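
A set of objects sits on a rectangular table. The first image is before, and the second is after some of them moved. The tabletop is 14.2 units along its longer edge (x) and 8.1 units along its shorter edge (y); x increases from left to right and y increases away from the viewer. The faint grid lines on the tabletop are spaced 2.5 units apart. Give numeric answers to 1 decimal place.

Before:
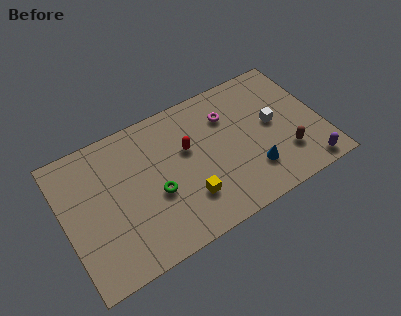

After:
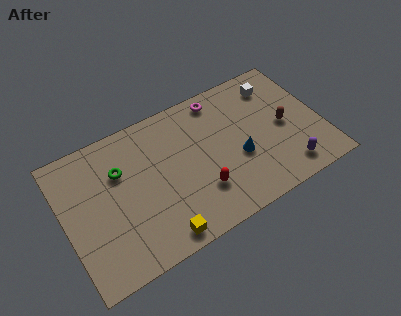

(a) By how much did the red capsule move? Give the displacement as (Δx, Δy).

(0.3, -2.7)

The red capsule started near (6.9, 5.0) and ended near (7.2, 2.3).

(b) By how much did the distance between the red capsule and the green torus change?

+2.5

They were about 2.6 units apart before and 5.1 after — 2.5 units further apart.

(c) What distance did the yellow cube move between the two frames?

2.2

The yellow cube moved from about (6.5, 2.2) to (4.7, 0.9), a distance of √(1.8² + 1.3²) ≈ 2.2.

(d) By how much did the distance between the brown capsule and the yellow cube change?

+2.6

They were about 5.5 units apart before and 8.1 after — 2.6 units further apart.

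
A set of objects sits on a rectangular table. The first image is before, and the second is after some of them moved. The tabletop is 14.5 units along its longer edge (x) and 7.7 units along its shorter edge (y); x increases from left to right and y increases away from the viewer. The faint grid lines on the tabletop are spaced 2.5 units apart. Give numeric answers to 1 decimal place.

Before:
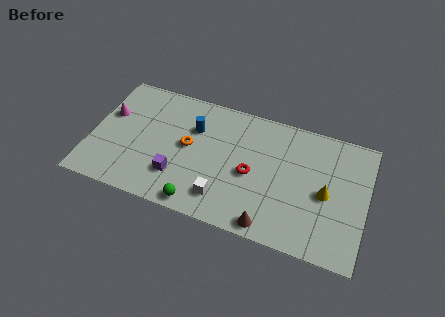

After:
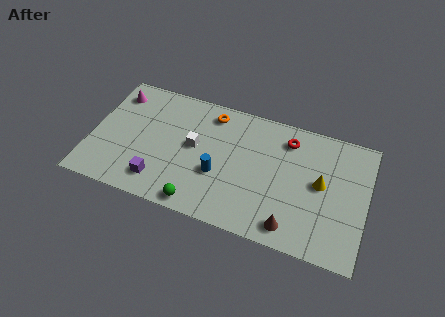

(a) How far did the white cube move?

3.2

The white cube moved from about (7.2, 1.6) to (5.4, 4.2), a distance of √(1.8² + 2.6²) ≈ 3.2.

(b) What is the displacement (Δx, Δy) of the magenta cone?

(0.2, 1.4)

The magenta cone started near (0.8, 4.8) and ended near (1.0, 6.2).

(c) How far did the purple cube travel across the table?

1.1

The purple cube moved from about (4.7, 2.1) to (3.8, 1.5), a distance of √(0.9² + 0.6²) ≈ 1.1.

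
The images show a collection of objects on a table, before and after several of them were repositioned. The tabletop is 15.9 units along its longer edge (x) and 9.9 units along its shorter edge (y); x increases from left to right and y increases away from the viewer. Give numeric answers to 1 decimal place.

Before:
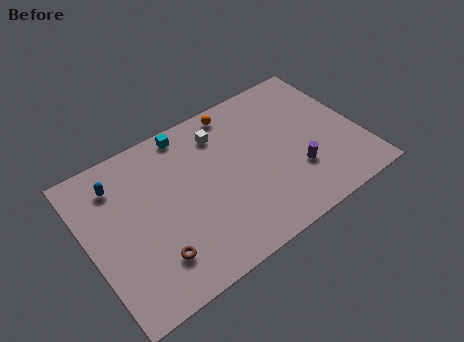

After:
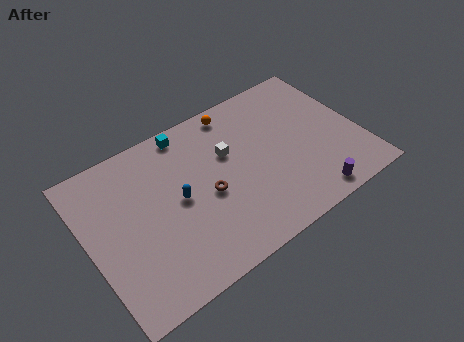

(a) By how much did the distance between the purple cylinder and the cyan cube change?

+1.8

The distance was about 8.0 in the first image and 9.8 in the second, so they moved 1.8 units further apart.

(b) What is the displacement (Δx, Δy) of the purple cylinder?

(0.4, -2.0)

The purple cylinder was at about (11.9, 3.1) and moved to about (12.3, 1.1).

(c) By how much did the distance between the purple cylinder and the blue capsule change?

-2.8

The distance was about 10.9 in the first image and 8.1 in the second, so they moved 2.8 units closer together.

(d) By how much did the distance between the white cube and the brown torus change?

-4.9

They were about 7.4 units apart before and 2.5 after — 4.9 units closer together.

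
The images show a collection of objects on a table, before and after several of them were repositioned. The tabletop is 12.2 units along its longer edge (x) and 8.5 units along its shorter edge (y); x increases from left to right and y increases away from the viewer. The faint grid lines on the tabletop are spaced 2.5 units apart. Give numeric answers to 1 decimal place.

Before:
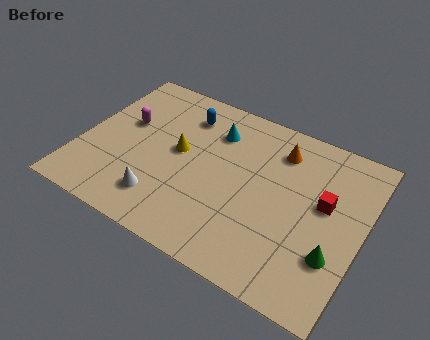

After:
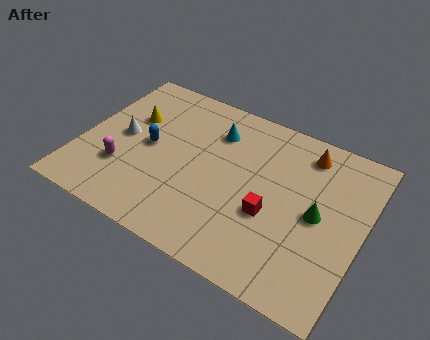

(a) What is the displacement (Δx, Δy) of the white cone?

(-2.2, 2.5)

From the two frames, the white cone sits at roughly (3.9, 1.8) before and (1.7, 4.3) after.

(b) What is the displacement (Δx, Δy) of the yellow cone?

(-2.3, 0.9)

The yellow cone was at about (4.2, 4.6) and moved to about (1.9, 5.5).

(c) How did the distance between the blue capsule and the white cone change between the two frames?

-3.7

Before: roughly 4.9 units apart; after: 1.2. That's 3.7 units closer together.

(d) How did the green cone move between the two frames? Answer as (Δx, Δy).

(-0.9, 1.6)

The green cone was at about (11.2, 2.6) and moved to about (10.3, 4.2).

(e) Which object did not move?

the cyan cone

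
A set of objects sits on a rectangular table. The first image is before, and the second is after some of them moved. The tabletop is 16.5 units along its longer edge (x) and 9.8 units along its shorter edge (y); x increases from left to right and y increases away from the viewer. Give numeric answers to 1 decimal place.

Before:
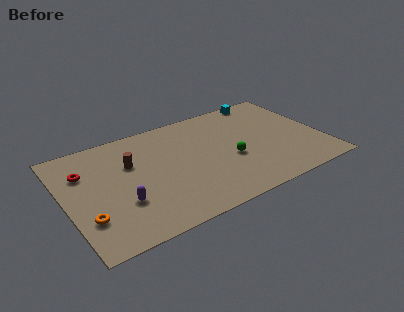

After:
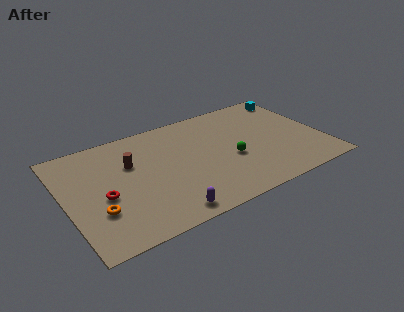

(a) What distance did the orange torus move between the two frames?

0.8

The orange torus was near (1.1, 2.8) before and (1.8, 3.1) after, so it travelled √(0.7² + 0.3²) ≈ 0.8 units.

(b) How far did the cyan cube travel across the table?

2.0

From (13.6, 9.0) to (15.5, 8.4), the cyan cube covered √(1.9² + 0.6²) ≈ 2.0 units.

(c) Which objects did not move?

the green sphere and the brown cylinder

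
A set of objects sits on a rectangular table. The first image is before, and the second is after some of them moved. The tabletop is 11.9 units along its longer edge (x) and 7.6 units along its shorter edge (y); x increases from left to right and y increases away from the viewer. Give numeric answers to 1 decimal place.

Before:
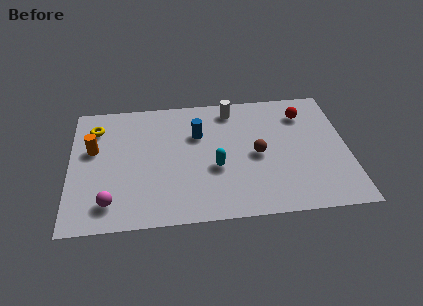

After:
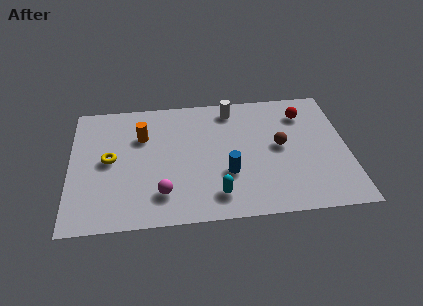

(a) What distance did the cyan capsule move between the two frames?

1.6

The cyan capsule was near (6.2, 3.0) before and (6.2, 1.4) after, so it travelled √(0.0² + 1.6²) ≈ 1.6 units.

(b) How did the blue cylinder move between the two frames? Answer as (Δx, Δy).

(1.2, -2.5)

The blue cylinder was at about (5.5, 5.1) and moved to about (6.7, 2.6).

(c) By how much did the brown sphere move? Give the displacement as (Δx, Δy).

(1.0, 0.4)

The brown sphere started near (8.0, 3.6) and ended near (9.0, 4.0).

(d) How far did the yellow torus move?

2.1

The yellow torus moved from about (1.1, 5.9) to (1.7, 3.9), a distance of √(0.6² + 2.0²) ≈ 2.1.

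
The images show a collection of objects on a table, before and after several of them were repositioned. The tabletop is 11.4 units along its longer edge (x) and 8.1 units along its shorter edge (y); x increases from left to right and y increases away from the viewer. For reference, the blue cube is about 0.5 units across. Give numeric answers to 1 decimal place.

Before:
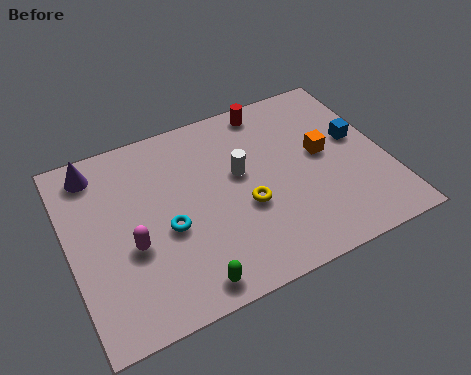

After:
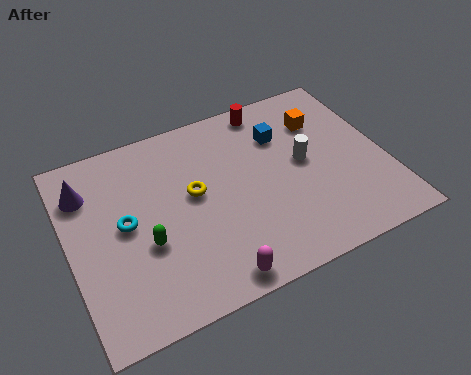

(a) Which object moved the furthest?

the magenta capsule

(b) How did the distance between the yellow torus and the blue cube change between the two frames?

-0.9

Before: roughly 4.5 units apart; after: 3.6. That's 0.9 units closer together.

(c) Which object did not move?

the red cylinder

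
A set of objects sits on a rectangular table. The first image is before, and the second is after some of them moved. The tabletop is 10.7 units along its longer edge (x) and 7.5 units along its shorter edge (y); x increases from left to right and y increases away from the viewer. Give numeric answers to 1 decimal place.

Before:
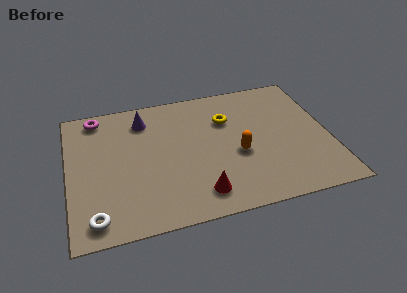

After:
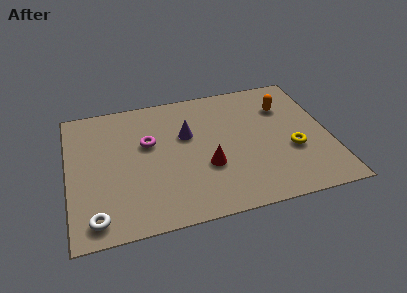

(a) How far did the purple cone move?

2.1

The purple cone was near (3.2, 6.0) before and (4.9, 4.7) after, so it travelled √(1.7² + 1.3²) ≈ 2.1 units.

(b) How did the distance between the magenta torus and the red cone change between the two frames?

-3.6

The distance was about 6.6 in the first image and 3.0 in the second, so they moved 3.6 units closer together.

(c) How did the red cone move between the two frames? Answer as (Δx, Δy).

(0.4, 1.4)

The red cone started near (5.2, 1.3) and ended near (5.6, 2.7).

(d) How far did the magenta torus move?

2.8

From (1.3, 6.6) to (3.3, 4.6), the magenta torus covered √(2.0² + 2.0²) ≈ 2.8 units.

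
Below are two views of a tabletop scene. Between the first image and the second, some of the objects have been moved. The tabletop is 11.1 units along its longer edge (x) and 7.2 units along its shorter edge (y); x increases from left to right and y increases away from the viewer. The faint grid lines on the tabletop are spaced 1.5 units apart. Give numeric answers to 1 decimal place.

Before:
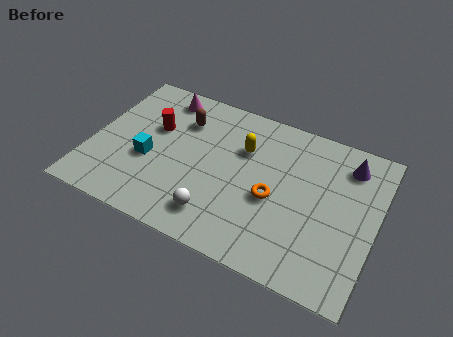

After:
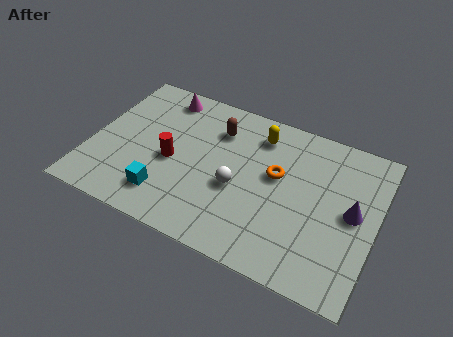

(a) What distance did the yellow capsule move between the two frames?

1.0

The yellow capsule was near (5.8, 4.9) before and (6.3, 5.8) after, so it travelled √(0.5² + 0.9²) ≈ 1.0 units.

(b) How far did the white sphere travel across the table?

1.7

From (5.2, 1.4) to (5.8, 3.0), the white sphere covered √(0.6² + 1.6²) ≈ 1.7 units.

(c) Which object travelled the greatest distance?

the purple cone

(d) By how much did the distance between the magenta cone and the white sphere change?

-0.9

Before: roughly 5.6 units apart; after: 4.7. That's 0.9 units closer together.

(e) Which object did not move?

the magenta cone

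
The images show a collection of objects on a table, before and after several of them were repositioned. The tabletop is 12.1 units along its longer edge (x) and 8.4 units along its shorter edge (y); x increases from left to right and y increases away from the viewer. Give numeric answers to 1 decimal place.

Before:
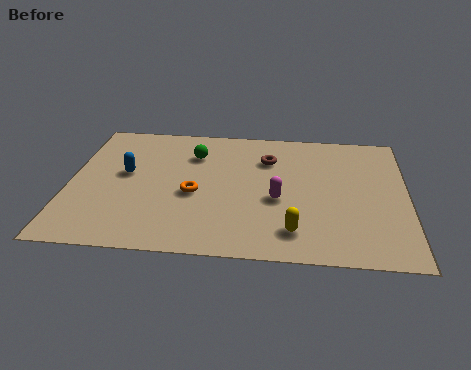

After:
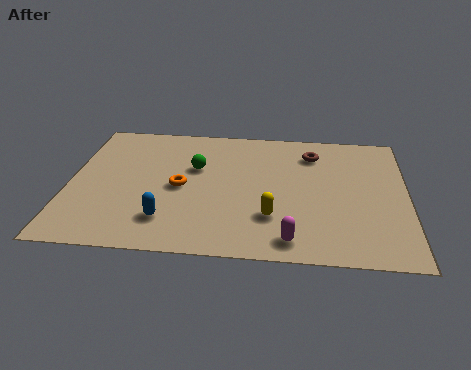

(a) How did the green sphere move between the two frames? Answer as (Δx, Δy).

(0.1, -0.9)

From the two frames, the green sphere sits at roughly (4.4, 6.2) before and (4.5, 5.3) after.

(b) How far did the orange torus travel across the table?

0.6

From (4.5, 3.6) to (4.0, 4.0), the orange torus covered √(0.5² + 0.4²) ≈ 0.6 units.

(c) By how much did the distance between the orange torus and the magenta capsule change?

+1.9

The distance was about 3.0 in the first image and 4.9 in the second, so they moved 1.9 units further apart.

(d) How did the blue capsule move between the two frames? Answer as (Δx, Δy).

(1.6, -2.8)

The blue capsule started near (2.0, 4.7) and ended near (3.6, 1.9).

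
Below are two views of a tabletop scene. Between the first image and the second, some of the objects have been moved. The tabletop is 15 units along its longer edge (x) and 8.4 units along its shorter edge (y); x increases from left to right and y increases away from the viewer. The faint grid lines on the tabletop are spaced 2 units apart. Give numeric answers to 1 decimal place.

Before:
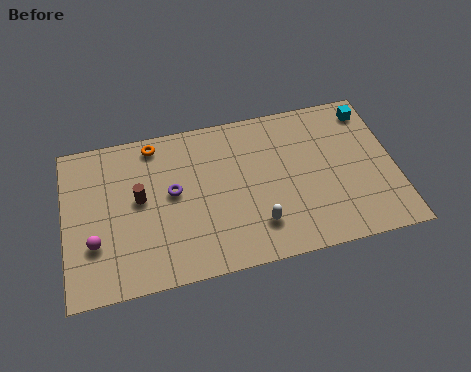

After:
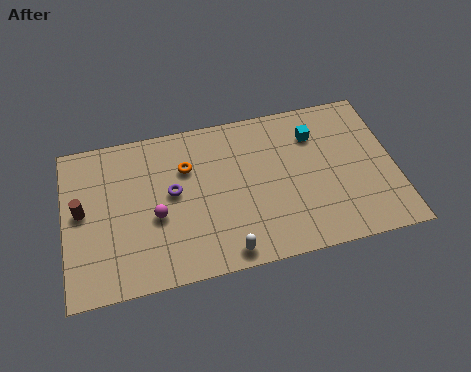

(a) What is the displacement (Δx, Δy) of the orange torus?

(1.4, -1.6)

From the two frames, the orange torus sits at roughly (4.2, 7.4) before and (5.6, 5.8) after.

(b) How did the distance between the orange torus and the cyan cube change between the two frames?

-4.0

They were about 9.9 units apart before and 5.9 after — 4.0 units closer together.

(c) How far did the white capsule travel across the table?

1.9

The white capsule moved from about (8.6, 2.0) to (7.1, 0.9), a distance of √(1.5² + 1.1²) ≈ 1.9.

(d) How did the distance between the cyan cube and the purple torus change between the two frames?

-2.7

They were about 9.5 units apart before and 6.8 after — 2.7 units closer together.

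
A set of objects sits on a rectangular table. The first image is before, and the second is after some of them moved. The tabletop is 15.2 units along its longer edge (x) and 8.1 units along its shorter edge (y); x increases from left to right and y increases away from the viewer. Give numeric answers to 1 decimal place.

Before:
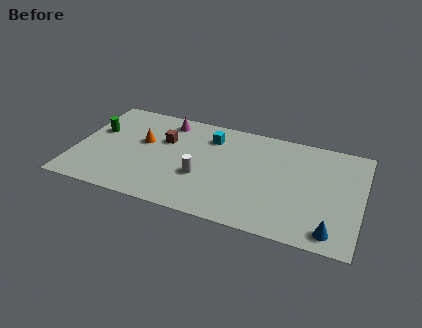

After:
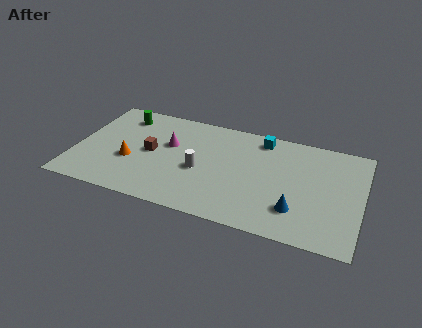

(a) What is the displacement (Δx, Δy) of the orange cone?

(-0.5, -1.7)

From the two frames, the orange cone sits at roughly (3.5, 4.8) before and (3.0, 3.1) after.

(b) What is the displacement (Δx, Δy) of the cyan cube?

(2.7, 0.7)

The cyan cube started near (7.0, 6.3) and ended near (9.7, 7.0).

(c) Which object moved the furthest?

the cyan cube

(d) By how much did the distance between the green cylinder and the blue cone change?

-2.7

Before: roughly 13.4 units apart; after: 10.7. That's 2.7 units closer together.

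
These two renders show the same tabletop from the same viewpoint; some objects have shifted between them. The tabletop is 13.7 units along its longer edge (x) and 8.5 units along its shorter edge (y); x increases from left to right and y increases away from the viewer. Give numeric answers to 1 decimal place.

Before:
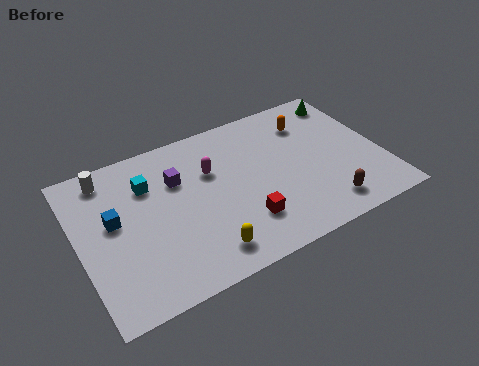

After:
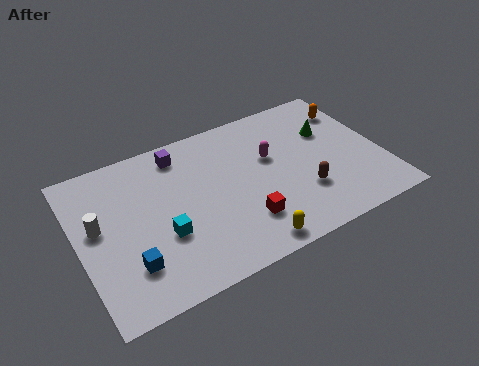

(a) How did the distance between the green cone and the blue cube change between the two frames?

-1.2

The distance was about 11.4 in the first image and 10.2 in the second, so they moved 1.2 units closer together.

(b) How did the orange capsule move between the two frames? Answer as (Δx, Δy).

(2.0, 0.0)

From the two frames, the orange capsule sits at roughly (10.8, 6.5) before and (12.8, 6.5) after.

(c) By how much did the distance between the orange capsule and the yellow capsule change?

+0.4

They were about 7.6 units apart before and 8.0 after — 0.4 units further apart.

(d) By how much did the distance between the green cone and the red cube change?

-1.9

The distance was about 7.5 in the first image and 5.6 in the second, so they moved 1.9 units closer together.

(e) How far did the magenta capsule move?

2.7

The magenta capsule was near (6.1, 5.6) before and (8.8, 5.2) after, so it travelled √(2.7² + 0.4²) ≈ 2.7 units.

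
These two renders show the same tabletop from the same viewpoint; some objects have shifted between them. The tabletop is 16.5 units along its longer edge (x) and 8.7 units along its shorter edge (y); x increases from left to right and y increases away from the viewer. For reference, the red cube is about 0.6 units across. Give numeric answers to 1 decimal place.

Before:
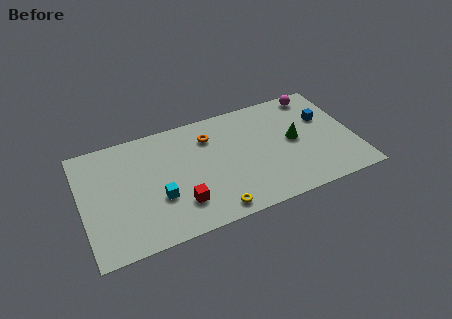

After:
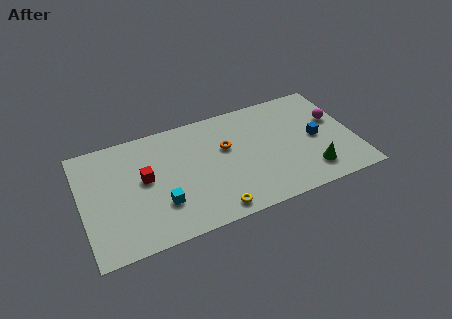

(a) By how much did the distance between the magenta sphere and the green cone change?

+0.4

The distance was about 3.6 in the first image and 4.0 in the second, so they moved 0.4 units further apart.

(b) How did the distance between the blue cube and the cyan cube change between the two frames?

-1.0

They were about 10.7 units apart before and 9.7 after — 1.0 units closer together.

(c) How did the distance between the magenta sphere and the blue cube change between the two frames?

-0.4

Before: roughly 2.1 units apart; after: 1.7. That's 0.4 units closer together.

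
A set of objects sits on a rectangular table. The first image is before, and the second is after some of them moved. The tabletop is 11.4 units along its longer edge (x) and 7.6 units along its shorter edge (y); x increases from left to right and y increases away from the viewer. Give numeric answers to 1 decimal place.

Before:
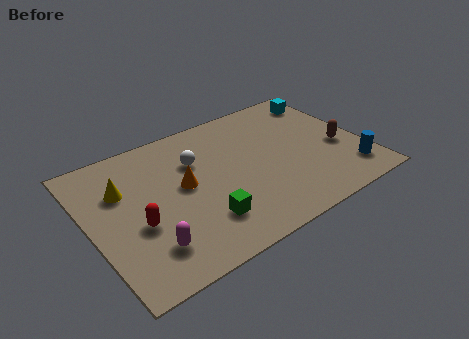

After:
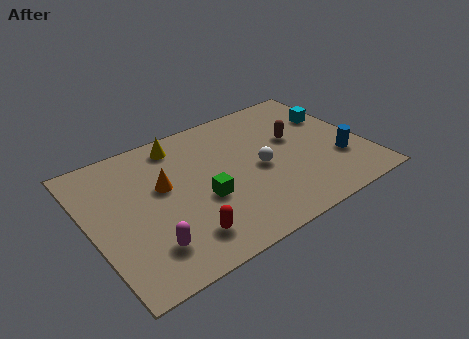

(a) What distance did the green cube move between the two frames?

1.1

The green cube moved from about (4.3, 1.9) to (4.5, 3.0), a distance of √(0.2² + 1.1²) ≈ 1.1.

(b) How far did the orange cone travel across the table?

0.9

The orange cone moved from about (3.9, 4.1) to (3.1, 4.5), a distance of √(0.8² + 0.4²) ≈ 0.9.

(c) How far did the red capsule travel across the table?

2.2

The red capsule moved from about (1.8, 3.0) to (3.4, 1.5), a distance of √(1.6² + 1.5²) ≈ 2.2.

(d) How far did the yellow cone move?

3.0

The yellow cone was near (1.5, 5.1) before and (4.1, 6.5) after, so it travelled √(2.6² + 1.4²) ≈ 3.0 units.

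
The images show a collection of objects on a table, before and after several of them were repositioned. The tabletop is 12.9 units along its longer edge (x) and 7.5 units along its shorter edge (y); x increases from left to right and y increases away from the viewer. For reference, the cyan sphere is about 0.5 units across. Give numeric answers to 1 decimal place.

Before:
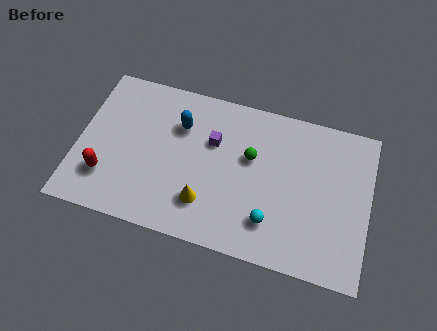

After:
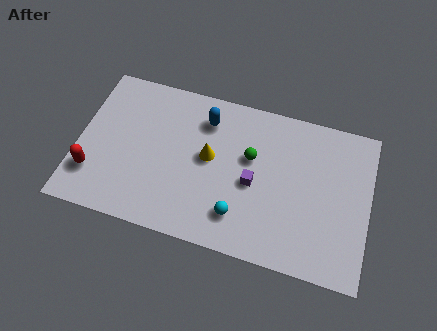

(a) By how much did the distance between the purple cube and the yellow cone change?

-0.9

The distance was about 3.0 in the first image and 2.1 in the second, so they moved 0.9 units closer together.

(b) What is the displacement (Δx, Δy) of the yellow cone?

(0.0, 2.2)

The yellow cone started near (5.8, 1.9) and ended near (5.8, 4.1).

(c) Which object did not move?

the green sphere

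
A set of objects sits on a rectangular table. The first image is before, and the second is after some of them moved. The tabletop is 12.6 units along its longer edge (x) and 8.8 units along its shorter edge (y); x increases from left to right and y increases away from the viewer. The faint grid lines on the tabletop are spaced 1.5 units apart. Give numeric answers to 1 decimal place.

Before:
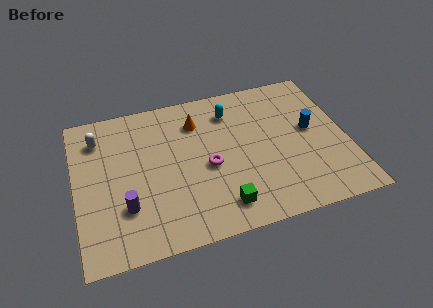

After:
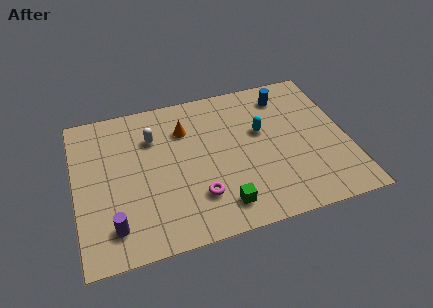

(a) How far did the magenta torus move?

1.7

The magenta torus moved from about (6.1, 3.9) to (5.5, 2.3), a distance of √(0.6² + 1.6²) ≈ 1.7.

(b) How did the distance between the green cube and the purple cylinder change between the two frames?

+0.5

Before: roughly 4.4 units apart; after: 4.9. That's 0.5 units further apart.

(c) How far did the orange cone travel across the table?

0.7

The orange cone was near (5.8, 6.7) before and (5.2, 6.4) after, so it travelled √(0.6² + 0.3²) ≈ 0.7 units.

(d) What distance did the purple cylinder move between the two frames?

1.1

From (2.2, 2.6) to (1.6, 1.7), the purple cylinder covered √(0.6² + 0.9²) ≈ 1.1 units.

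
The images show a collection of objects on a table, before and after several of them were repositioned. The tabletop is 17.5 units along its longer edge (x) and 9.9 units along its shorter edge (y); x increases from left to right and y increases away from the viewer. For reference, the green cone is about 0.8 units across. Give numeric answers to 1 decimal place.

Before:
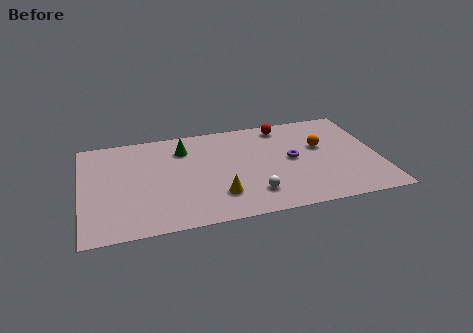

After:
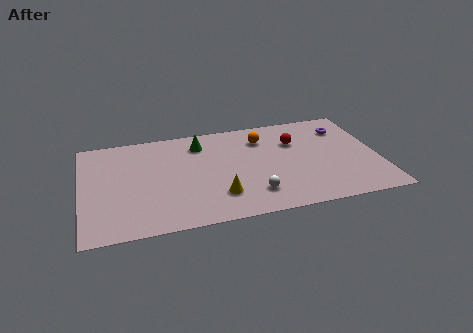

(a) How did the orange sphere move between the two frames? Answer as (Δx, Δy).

(-3.4, 1.6)

The orange sphere started near (14.2, 6.0) and ended near (10.8, 7.6).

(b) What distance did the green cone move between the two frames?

1.0

The green cone was near (6.1, 7.6) before and (7.1, 7.9) after, so it travelled √(1.0² + 0.3²) ≈ 1.0 units.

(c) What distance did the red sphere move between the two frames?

1.9

The red sphere moved from about (12.1, 8.6) to (12.7, 6.8), a distance of √(0.6² + 1.8²) ≈ 1.9.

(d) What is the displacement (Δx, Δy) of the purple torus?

(3.3, 2.5)

From the two frames, the purple torus sits at roughly (12.4, 5.1) before and (15.7, 7.6) after.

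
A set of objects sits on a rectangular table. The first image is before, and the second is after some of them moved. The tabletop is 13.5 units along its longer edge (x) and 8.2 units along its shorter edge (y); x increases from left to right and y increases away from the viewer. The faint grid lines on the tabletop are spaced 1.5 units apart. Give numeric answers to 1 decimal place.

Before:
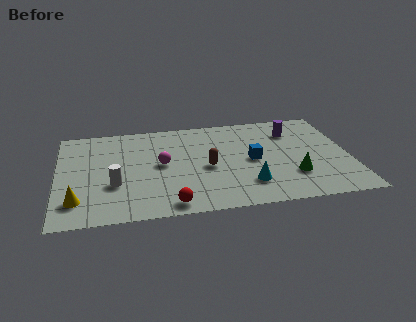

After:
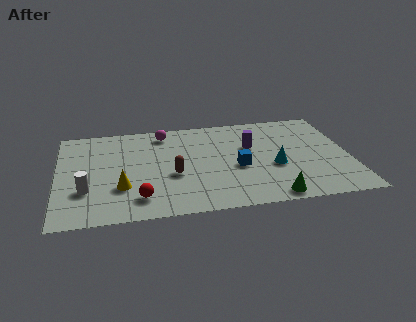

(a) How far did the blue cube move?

0.9

The blue cube moved from about (9.0, 4.0) to (8.3, 3.5), a distance of √(0.7² + 0.5²) ≈ 0.9.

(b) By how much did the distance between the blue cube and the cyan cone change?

-0.3

The distance was about 2.0 in the first image and 1.7 in the second, so they moved 0.3 units closer together.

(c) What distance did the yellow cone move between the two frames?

2.2

The yellow cone moved from about (0.9, 1.8) to (2.9, 2.6), a distance of √(2.0² + 0.8²) ≈ 2.2.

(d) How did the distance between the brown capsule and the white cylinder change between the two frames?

-0.3

They were about 4.4 units apart before and 4.1 after — 0.3 units closer together.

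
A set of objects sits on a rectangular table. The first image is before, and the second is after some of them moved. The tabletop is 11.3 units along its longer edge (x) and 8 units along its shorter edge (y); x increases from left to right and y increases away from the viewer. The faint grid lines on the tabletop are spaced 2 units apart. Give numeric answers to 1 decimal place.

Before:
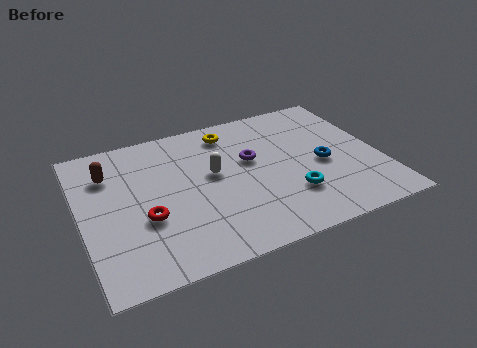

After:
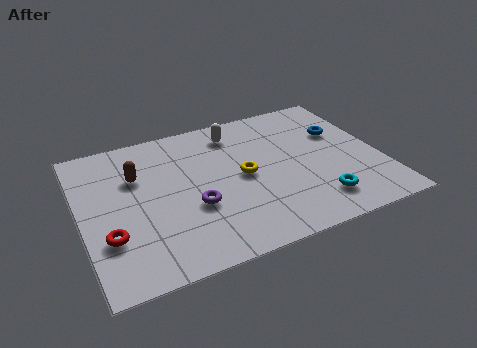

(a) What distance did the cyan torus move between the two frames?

1.1

The cyan torus was near (7.7, 2.3) before and (8.6, 1.6) after, so it travelled √(0.9² + 0.7²) ≈ 1.1 units.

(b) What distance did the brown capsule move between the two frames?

1.1

The brown capsule moved from about (1.2, 5.9) to (2.2, 5.4), a distance of √(1.0² + 0.5²) ≈ 1.1.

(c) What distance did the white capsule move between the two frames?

2.4

From (5.0, 4.5) to (6.1, 6.6), the white capsule covered √(1.1² + 2.1²) ≈ 2.4 units.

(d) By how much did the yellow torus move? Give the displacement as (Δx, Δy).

(0.2, -2.7)

The yellow torus started near (5.9, 6.7) and ended near (6.1, 4.0).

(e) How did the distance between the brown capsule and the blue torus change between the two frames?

-0.4

The distance was about 8.2 in the first image and 7.8 in the second, so they moved 0.4 units closer together.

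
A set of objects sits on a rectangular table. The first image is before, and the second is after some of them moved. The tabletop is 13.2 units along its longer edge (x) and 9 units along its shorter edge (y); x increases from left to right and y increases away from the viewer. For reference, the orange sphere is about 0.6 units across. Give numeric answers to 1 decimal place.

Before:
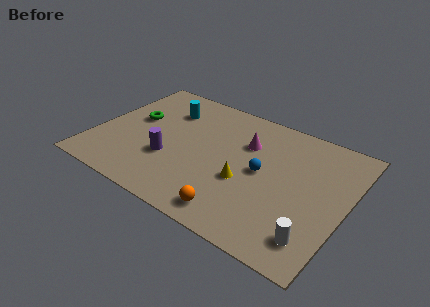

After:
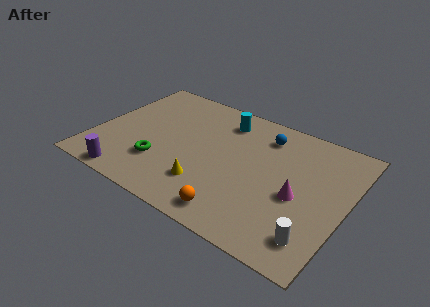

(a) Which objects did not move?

the orange sphere and the white cylinder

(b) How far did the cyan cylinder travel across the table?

3.1

The cyan cylinder moved from about (3.3, 6.7) to (6.3, 7.3), a distance of √(3.0² + 0.6²) ≈ 3.1.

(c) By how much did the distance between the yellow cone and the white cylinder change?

+1.4

They were about 4.3 units apart before and 5.7 after — 1.4 units further apart.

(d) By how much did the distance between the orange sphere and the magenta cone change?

-1.1

The distance was about 5.0 in the first image and 3.9 in the second, so they moved 1.1 units closer together.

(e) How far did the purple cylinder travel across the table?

2.9

The purple cylinder moved from about (4.1, 3.1) to (2.4, 0.8), a distance of √(1.7² + 2.3²) ≈ 2.9.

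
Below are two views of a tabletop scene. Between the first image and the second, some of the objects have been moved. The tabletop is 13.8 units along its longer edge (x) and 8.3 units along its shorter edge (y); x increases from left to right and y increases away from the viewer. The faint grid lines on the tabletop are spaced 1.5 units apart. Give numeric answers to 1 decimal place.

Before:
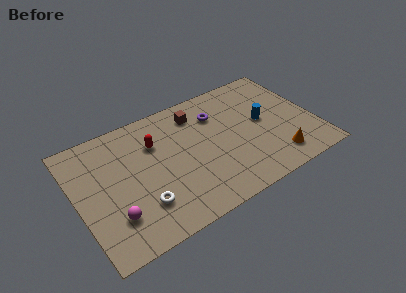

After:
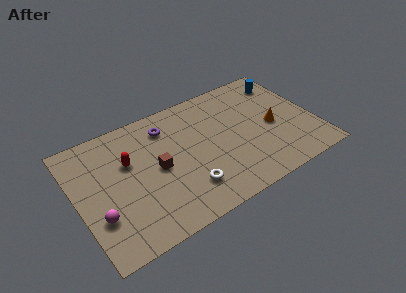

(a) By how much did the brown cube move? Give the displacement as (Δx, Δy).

(-2.7, -2.6)

The brown cube started near (7.3, 6.7) and ended near (4.6, 4.1).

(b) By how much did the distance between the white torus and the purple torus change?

-1.7

They were about 6.3 units apart before and 4.6 after — 1.7 units closer together.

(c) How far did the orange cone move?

2.3

From (11.2, 1.5) to (11.4, 3.8), the orange cone covered √(0.2² + 2.3²) ≈ 2.3 units.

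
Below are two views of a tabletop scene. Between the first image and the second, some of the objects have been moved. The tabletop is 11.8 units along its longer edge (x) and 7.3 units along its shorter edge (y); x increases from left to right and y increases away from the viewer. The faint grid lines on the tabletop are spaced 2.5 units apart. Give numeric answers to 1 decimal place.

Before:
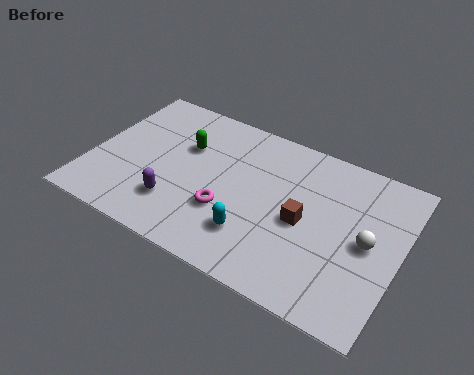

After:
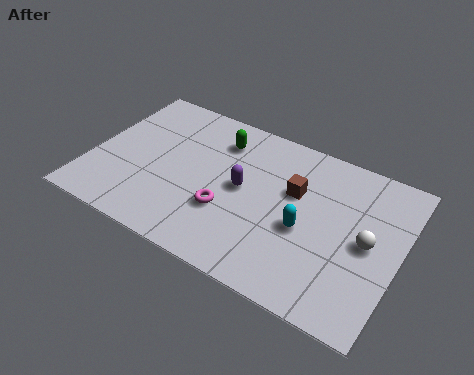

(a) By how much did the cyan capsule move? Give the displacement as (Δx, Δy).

(1.8, 1.2)

The cyan capsule started near (6.5, 1.9) and ended near (8.3, 3.1).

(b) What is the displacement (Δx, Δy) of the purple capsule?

(2.3, 1.9)

From the two frames, the purple capsule sits at roughly (3.5, 1.9) before and (5.8, 3.8) after.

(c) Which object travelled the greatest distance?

the purple capsule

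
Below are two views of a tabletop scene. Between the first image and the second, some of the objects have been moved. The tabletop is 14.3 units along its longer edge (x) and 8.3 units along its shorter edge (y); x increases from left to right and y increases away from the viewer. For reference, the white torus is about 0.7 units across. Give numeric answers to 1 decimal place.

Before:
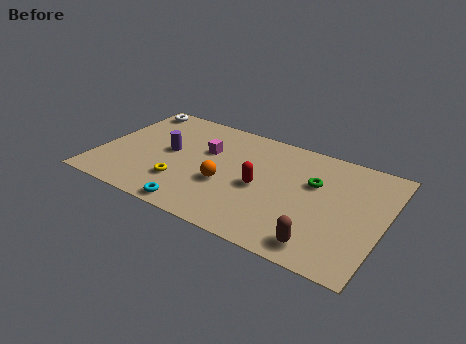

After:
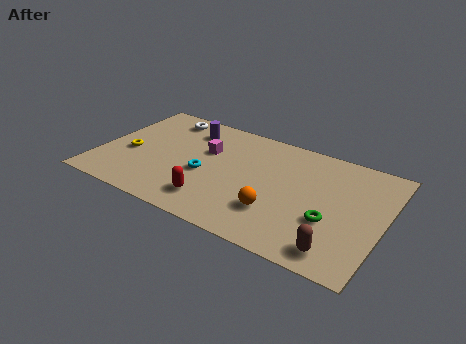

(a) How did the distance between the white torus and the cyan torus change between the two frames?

-3.3

The distance was about 7.8 in the first image and 4.5 in the second, so they moved 3.3 units closer together.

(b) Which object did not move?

the magenta cube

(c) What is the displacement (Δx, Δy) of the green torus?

(1.1, -2.3)

The green torus was at about (10.7, 5.3) and moved to about (11.8, 3.0).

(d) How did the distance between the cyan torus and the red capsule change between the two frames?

-2.2

They were about 4.1 units apart before and 1.9 after — 2.2 units closer together.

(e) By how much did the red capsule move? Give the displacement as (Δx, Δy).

(-2.1, -2.1)

The red capsule started near (8.2, 3.8) and ended near (6.1, 1.7).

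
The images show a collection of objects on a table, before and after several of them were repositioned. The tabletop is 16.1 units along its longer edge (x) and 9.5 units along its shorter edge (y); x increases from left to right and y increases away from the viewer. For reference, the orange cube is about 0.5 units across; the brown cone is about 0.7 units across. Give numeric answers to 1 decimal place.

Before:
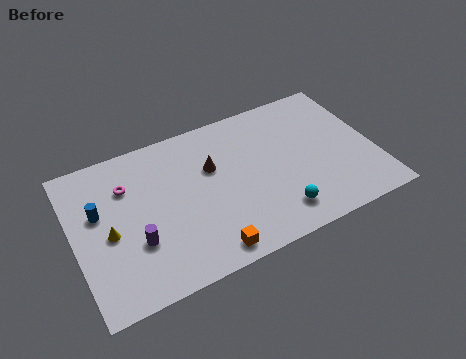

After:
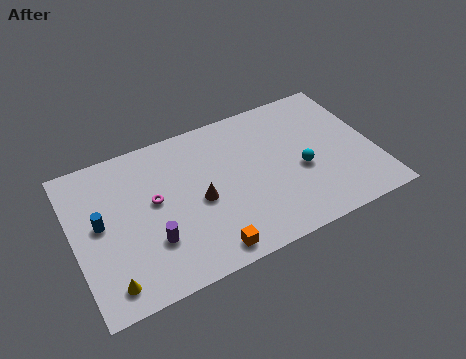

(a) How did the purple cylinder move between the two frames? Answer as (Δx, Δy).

(0.8, -0.3)

The purple cylinder started near (3.1, 3.2) and ended near (3.9, 2.9).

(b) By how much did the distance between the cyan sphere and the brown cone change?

+0.3

Before: roughly 5.2 units apart; after: 5.5. That's 0.3 units further apart.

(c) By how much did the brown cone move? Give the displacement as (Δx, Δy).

(-0.9, -1.8)

From the two frames, the brown cone sits at roughly (7.5, 6.1) before and (6.6, 4.3) after.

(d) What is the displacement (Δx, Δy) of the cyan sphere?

(1.6, 2.2)

From the two frames, the cyan sphere sits at roughly (10.5, 1.8) before and (12.1, 4.0) after.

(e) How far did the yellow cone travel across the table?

2.9

From (1.8, 4.3) to (1.5, 1.4), the yellow cone covered √(0.3² + 2.9²) ≈ 2.9 units.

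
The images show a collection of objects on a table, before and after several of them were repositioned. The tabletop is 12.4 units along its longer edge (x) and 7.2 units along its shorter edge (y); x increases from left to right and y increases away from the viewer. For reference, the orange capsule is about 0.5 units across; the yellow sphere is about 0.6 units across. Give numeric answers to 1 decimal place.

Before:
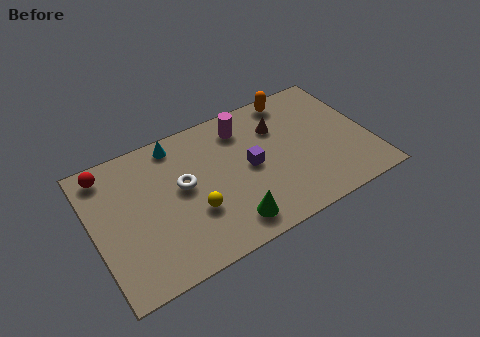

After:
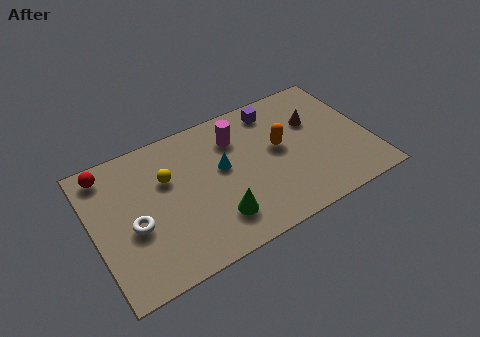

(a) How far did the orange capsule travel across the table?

2.6

The orange capsule was near (9.4, 6.4) before and (8.4, 4.0) after, so it travelled √(1.0² + 2.4²) ≈ 2.6 units.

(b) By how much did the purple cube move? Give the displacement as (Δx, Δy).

(1.5, 2.5)

The purple cube was at about (7.0, 3.6) and moved to about (8.5, 6.1).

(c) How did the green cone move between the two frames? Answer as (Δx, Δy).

(-0.5, 0.5)

From the two frames, the green cone sits at roughly (5.7, 1.2) before and (5.2, 1.7) after.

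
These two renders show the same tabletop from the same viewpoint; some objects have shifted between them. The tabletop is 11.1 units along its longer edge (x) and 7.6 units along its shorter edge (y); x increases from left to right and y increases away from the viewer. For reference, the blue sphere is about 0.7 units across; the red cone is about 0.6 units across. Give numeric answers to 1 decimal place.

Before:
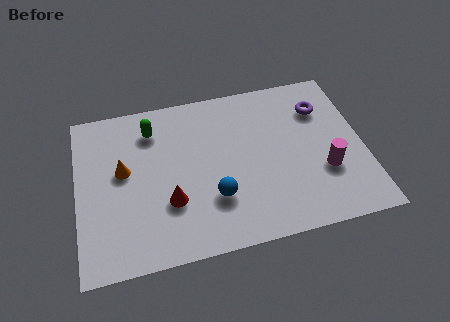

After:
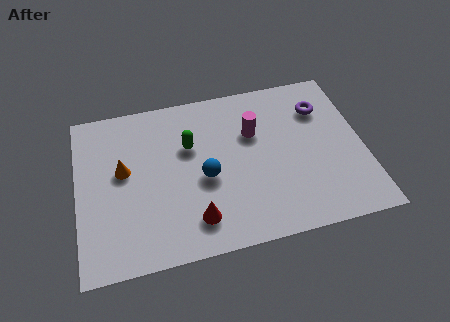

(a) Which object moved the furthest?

the magenta cylinder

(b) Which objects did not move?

the orange cone and the purple torus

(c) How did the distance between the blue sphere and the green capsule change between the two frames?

-2.6

Before: roughly 4.3 units apart; after: 1.7. That's 2.6 units closer together.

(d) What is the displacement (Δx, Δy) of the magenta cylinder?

(-2.6, 2.4)

From the two frames, the magenta cylinder sits at roughly (9.5, 2.6) before and (6.9, 5.0) after.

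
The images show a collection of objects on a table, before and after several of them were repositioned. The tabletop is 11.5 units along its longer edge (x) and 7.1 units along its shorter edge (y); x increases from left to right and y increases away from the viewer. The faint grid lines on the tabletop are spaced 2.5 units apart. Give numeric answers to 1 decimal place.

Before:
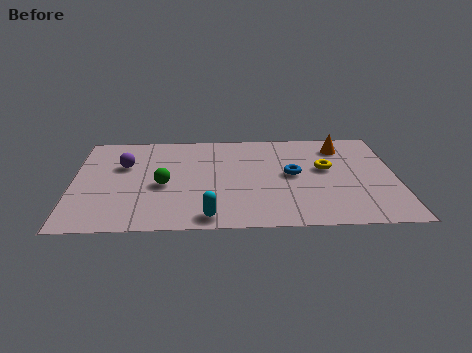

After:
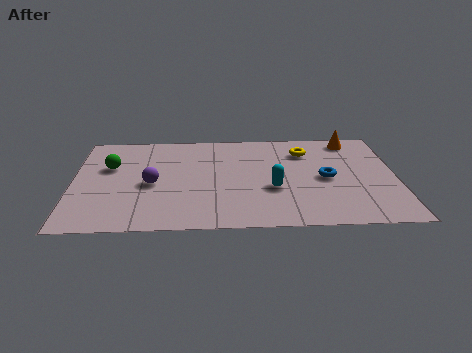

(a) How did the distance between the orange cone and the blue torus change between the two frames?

+0.3

They were about 2.7 units apart before and 3.0 after — 0.3 units further apart.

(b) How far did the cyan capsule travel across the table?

3.0

From (4.8, 0.8) to (7.1, 2.7), the cyan capsule covered √(2.3² + 1.9²) ≈ 3.0 units.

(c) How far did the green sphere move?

2.4

The green sphere was near (3.2, 3.1) before and (1.3, 4.5) after, so it travelled √(1.9² + 1.4²) ≈ 2.4 units.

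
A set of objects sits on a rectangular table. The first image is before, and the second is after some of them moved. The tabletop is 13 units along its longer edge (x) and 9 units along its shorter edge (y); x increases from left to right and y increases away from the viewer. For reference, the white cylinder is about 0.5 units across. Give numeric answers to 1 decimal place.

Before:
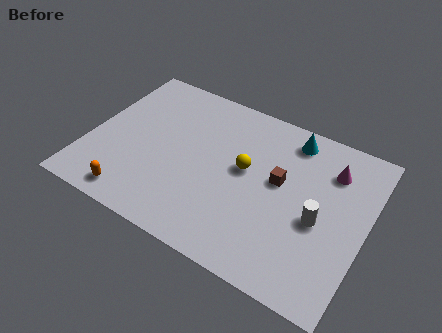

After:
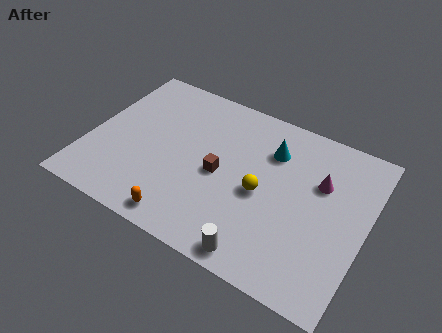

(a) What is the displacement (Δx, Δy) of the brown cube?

(-2.7, -0.9)

The brown cube started near (8.9, 5.1) and ended near (6.2, 4.2).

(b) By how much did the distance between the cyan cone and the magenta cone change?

+0.3

They were about 2.2 units apart before and 2.5 after — 0.3 units further apart.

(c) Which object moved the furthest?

the white cylinder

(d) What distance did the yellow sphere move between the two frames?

1.3

The yellow sphere was near (7.3, 5.0) before and (8.2, 4.1) after, so it travelled √(0.9² + 0.9²) ≈ 1.3 units.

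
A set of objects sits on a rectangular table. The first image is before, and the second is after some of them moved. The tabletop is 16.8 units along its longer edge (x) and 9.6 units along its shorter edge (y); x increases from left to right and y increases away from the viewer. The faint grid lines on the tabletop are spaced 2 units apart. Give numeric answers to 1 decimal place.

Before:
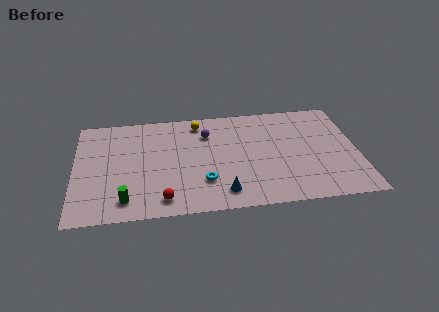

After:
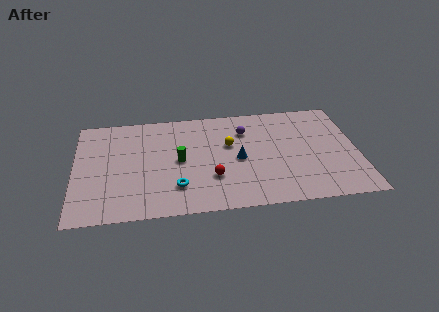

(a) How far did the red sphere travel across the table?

3.3

The red sphere moved from about (5.2, 1.4) to (8.1, 3.0), a distance of √(2.9² + 1.6²) ≈ 3.3.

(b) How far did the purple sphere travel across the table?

2.3

The purple sphere was near (7.9, 7.1) before and (10.2, 7.1) after, so it travelled √(2.3² + 0.0²) ≈ 2.3 units.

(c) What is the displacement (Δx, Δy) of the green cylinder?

(3.2, 3.2)

From the two frames, the green cylinder sits at roughly (3.0, 1.6) before and (6.2, 4.8) after.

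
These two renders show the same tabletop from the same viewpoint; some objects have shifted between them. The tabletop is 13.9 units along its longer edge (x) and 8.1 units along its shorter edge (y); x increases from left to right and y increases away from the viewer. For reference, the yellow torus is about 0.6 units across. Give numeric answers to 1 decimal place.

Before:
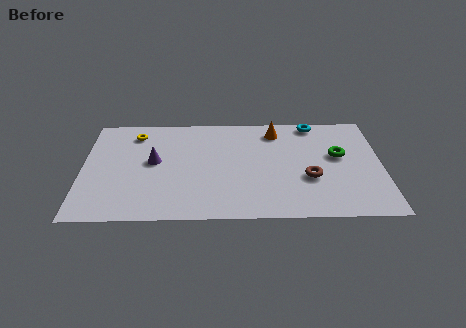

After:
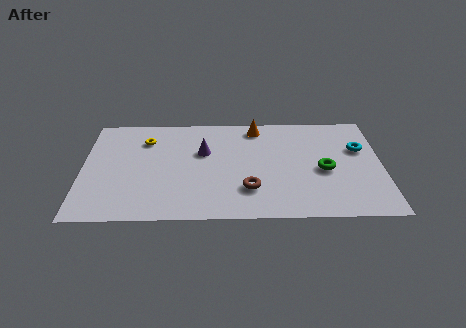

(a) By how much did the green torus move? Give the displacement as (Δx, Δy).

(-0.7, -1.1)

From the two frames, the green torus sits at roughly (11.9, 4.7) before and (11.2, 3.6) after.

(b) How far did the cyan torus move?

3.0

From (10.8, 7.3) to (12.9, 5.2), the cyan torus covered √(2.1² + 2.1²) ≈ 3.0 units.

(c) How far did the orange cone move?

0.9

From (9.0, 6.7) to (8.1, 7.0), the orange cone covered √(0.9² + 0.3²) ≈ 0.9 units.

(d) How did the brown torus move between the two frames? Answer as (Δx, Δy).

(-2.8, -0.8)

From the two frames, the brown torus sits at roughly (10.5, 3.0) before and (7.7, 2.2) after.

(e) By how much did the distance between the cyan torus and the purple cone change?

-0.7

Before: roughly 8.0 units apart; after: 7.3. That's 0.7 units closer together.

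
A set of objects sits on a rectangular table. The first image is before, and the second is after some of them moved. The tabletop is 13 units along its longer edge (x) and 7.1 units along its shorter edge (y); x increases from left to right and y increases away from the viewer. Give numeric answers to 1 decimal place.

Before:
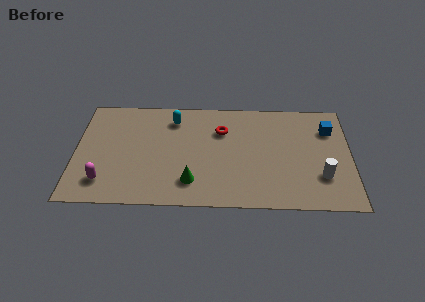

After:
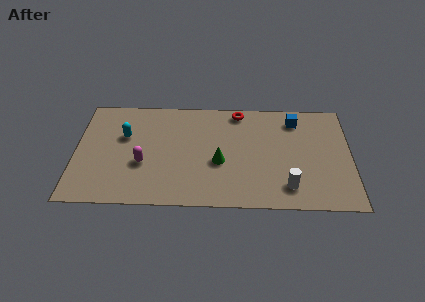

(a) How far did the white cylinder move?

1.7

From (11.6, 2.1) to (10.0, 1.4), the white cylinder covered √(1.6² + 0.7²) ≈ 1.7 units.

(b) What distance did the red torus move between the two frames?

1.5

The red torus moved from about (6.9, 5.0) to (7.7, 6.3), a distance of √(0.8² + 1.3²) ≈ 1.5.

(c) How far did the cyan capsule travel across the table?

2.6

From (4.6, 5.7) to (2.3, 4.5), the cyan capsule covered √(2.3² + 1.2²) ≈ 2.6 units.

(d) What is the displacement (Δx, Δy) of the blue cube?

(-1.6, 0.6)

From the two frames, the blue cube sits at roughly (12.0, 5.2) before and (10.4, 5.8) after.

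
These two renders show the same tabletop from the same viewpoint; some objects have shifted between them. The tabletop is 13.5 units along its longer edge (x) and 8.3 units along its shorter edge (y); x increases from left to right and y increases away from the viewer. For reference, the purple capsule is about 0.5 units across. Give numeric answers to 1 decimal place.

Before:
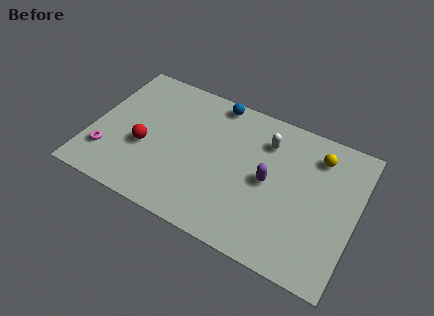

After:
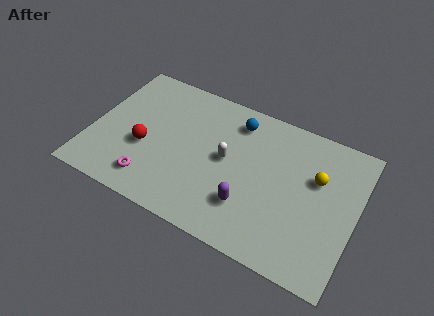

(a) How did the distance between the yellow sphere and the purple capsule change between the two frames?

+1.0

The distance was about 3.3 in the first image and 4.3 in the second, so they moved 1.0 units further apart.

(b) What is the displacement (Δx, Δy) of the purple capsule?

(-0.8, -1.8)

The purple capsule started near (9.1, 4.1) and ended near (8.3, 2.3).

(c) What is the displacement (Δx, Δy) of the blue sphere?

(1.2, -0.7)

The blue sphere started near (5.9, 7.5) and ended near (7.1, 6.8).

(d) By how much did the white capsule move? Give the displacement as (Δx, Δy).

(-1.8, -1.9)

From the two frames, the white capsule sits at roughly (8.7, 6.3) before and (6.9, 4.4) after.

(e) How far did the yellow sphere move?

1.3

The yellow sphere moved from about (11.3, 6.6) to (11.4, 5.3), a distance of √(0.1² + 1.3²) ≈ 1.3.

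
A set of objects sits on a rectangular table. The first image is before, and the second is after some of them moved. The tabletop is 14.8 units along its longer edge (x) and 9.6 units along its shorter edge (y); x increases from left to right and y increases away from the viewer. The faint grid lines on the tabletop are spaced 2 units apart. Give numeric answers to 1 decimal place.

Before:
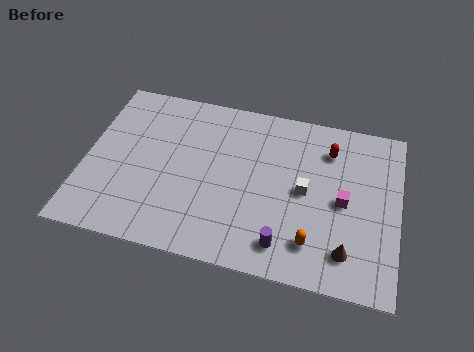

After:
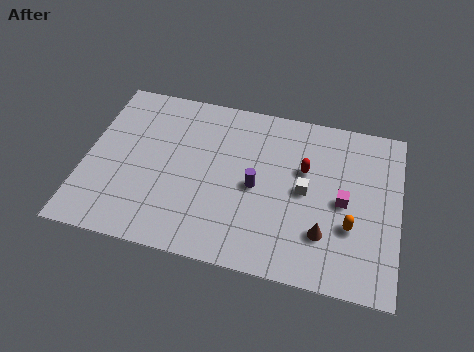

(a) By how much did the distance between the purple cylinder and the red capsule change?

-3.4

The distance was about 6.1 in the first image and 2.7 in the second, so they moved 3.4 units closer together.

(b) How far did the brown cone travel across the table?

1.3

The brown cone was near (12.5, 1.9) before and (11.4, 2.6) after, so it travelled √(1.1² + 0.7²) ≈ 1.3 units.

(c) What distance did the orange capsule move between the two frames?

2.1

The orange capsule moved from about (10.9, 2.0) to (12.6, 3.3), a distance of √(1.7² + 1.3²) ≈ 2.1.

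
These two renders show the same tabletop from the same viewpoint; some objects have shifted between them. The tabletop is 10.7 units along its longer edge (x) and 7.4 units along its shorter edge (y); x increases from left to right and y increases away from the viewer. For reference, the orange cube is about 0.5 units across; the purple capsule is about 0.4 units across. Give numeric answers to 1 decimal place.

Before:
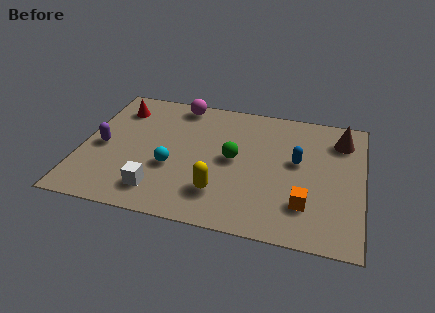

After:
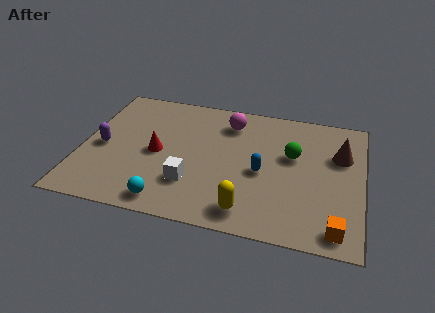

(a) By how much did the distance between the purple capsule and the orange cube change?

+1.4

Before: roughly 7.9 units apart; after: 9.3. That's 1.4 units further apart.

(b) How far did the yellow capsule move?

1.3

The yellow capsule moved from about (5.4, 1.8) to (6.5, 1.1), a distance of √(1.1² + 0.7²) ≈ 1.3.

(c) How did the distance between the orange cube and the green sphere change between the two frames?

+0.6

Before: roughly 3.4 units apart; after: 4.0. That's 0.6 units further apart.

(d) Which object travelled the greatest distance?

the red cone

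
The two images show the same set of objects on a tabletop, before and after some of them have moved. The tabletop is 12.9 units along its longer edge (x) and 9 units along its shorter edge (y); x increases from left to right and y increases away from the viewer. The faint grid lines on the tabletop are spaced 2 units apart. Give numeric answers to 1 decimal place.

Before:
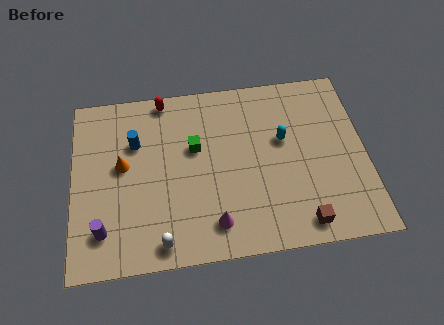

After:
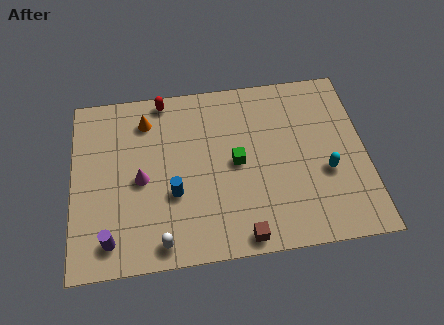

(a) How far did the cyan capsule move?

2.6

The cyan capsule moved from about (9.3, 5.4) to (11.1, 3.5), a distance of √(1.8² + 1.9²) ≈ 2.6.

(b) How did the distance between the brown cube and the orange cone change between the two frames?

-1.1

They were about 8.6 units apart before and 7.5 after — 1.1 units closer together.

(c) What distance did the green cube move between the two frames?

2.1

The green cube was near (5.4, 5.5) before and (7.2, 4.5) after, so it travelled √(1.8² + 1.0²) ≈ 2.1 units.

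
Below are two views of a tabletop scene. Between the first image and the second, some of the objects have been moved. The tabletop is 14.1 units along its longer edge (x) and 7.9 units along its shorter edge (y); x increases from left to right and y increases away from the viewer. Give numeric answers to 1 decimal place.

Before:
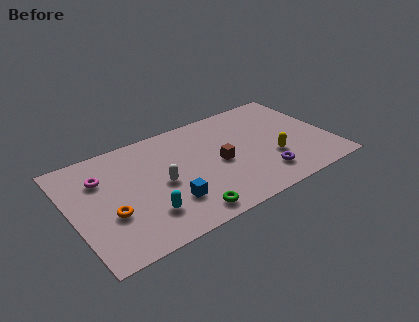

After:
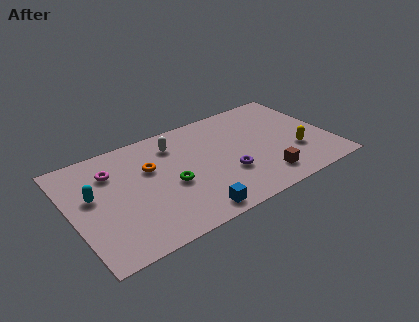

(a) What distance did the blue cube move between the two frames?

1.6

The blue cube moved from about (5.0, 2.2) to (6.0, 0.9), a distance of √(1.0² + 1.3²) ≈ 1.6.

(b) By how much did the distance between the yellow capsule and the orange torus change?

-0.8

Before: roughly 8.9 units apart; after: 8.1. That's 0.8 units closer together.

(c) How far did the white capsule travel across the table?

2.7

The white capsule moved from about (4.8, 3.7) to (5.9, 6.2), a distance of √(1.1² + 2.5²) ≈ 2.7.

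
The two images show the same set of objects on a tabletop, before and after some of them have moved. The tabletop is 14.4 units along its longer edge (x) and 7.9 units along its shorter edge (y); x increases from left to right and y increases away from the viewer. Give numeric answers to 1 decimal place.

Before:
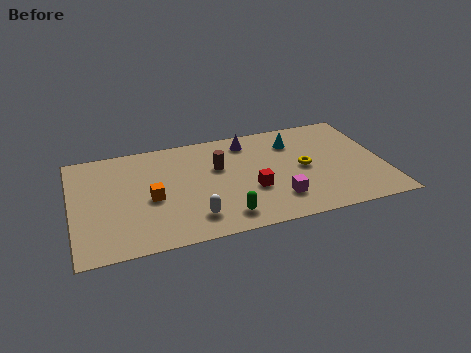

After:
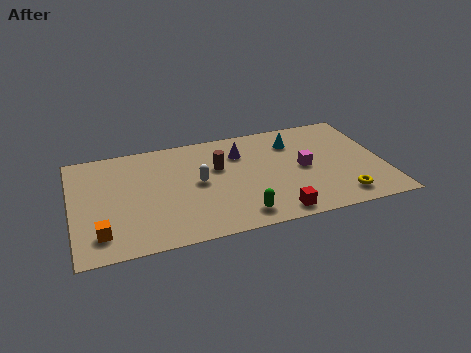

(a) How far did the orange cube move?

3.1

The orange cube was near (3.6, 3.5) before and (1.2, 1.6) after, so it travelled √(2.4² + 1.9²) ≈ 3.1 units.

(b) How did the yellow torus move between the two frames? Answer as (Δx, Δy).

(1.5, -2.6)

The yellow torus started near (10.7, 3.9) and ended near (12.2, 1.3).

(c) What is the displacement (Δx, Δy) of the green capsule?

(0.7, -0.1)

The green capsule started near (6.8, 1.3) and ended near (7.5, 1.2).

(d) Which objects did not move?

the cyan cone and the brown cylinder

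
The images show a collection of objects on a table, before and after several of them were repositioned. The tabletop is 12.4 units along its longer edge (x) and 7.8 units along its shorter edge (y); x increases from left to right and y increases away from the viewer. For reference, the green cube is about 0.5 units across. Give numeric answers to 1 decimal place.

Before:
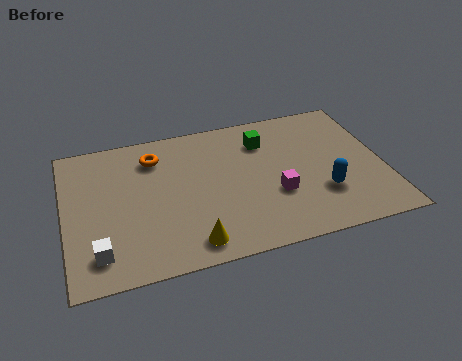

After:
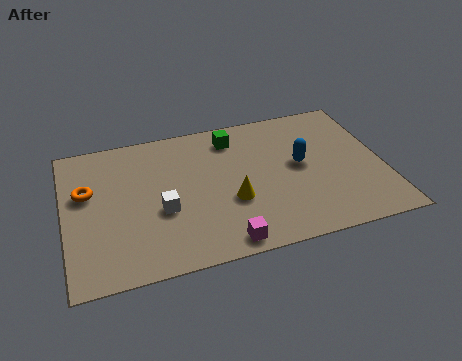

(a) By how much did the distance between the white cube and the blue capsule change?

-3.1

The distance was about 8.7 in the first image and 5.6 in the second, so they moved 3.1 units closer together.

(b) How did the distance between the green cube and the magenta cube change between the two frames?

+2.6

They were about 3.1 units apart before and 5.7 after — 2.6 units further apart.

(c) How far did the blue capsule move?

1.9

From (9.9, 2.4) to (9.2, 4.2), the blue capsule covered √(0.7² + 1.8²) ≈ 1.9 units.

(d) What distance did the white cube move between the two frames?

3.0

The white cube moved from about (1.2, 1.5) to (3.7, 3.1), a distance of √(2.5² + 1.6²) ≈ 3.0.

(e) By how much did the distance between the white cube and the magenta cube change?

-3.8

They were about 7.0 units apart before and 3.2 after — 3.8 units closer together.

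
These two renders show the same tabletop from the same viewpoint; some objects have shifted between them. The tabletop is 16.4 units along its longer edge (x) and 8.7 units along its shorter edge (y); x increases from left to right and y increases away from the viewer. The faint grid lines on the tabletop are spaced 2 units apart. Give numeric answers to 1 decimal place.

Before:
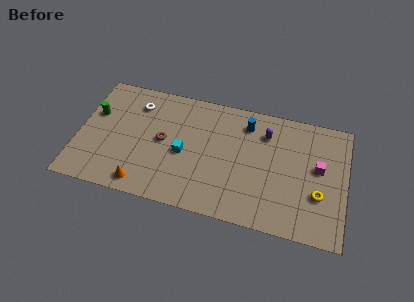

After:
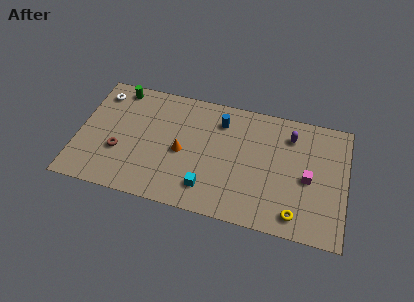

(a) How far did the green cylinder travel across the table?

2.6

From (0.9, 5.5) to (2.2, 7.7), the green cylinder covered √(1.3² + 2.2²) ≈ 2.6 units.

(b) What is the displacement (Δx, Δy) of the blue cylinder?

(-1.6, -0.2)

The blue cylinder was at about (10.2, 7.0) and moved to about (8.6, 6.8).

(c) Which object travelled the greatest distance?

the orange cone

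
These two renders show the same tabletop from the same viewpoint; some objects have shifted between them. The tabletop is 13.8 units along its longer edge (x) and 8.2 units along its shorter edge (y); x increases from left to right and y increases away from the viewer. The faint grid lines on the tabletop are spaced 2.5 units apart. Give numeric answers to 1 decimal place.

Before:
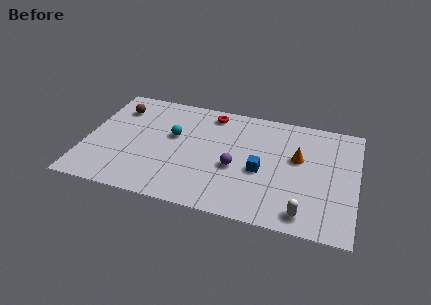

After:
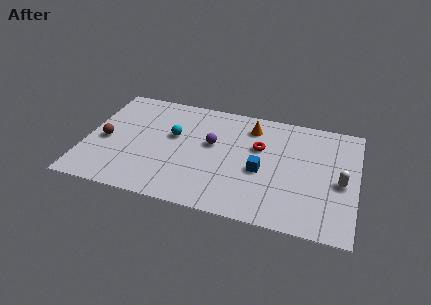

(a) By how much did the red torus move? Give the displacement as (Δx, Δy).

(2.6, -1.9)

The red torus was at about (6.2, 7.1) and moved to about (8.8, 5.2).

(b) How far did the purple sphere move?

1.9

The purple sphere moved from about (7.7, 3.4) to (6.4, 4.8), a distance of √(1.3² + 1.4²) ≈ 1.9.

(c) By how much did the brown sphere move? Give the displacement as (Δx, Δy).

(-0.4, -2.6)

The brown sphere started near (1.4, 6.3) and ended near (1.0, 3.7).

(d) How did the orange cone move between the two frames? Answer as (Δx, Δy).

(-2.5, 1.7)

From the two frames, the orange cone sits at roughly (10.8, 4.9) before and (8.3, 6.6) after.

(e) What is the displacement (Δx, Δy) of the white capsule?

(1.7, 2.6)

The white capsule was at about (11.3, 1.1) and moved to about (13.0, 3.7).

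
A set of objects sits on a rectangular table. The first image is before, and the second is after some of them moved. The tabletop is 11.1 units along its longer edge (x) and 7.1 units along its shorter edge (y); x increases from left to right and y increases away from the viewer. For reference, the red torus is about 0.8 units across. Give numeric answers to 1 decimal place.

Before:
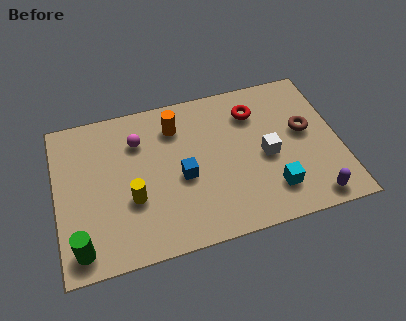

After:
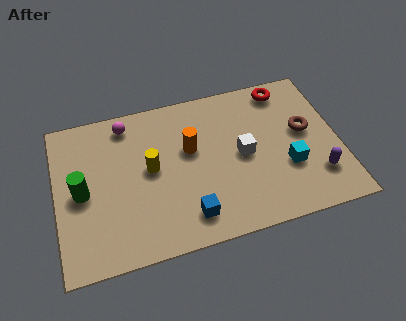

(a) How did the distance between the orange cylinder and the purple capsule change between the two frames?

-1.5

They were about 6.9 units apart before and 5.4 after — 1.5 units closer together.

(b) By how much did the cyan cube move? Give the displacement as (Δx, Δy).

(0.7, 0.9)

The cyan cube started near (8.3, 1.6) and ended near (9.0, 2.5).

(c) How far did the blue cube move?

1.8

From (4.9, 3.1) to (5.0, 1.3), the blue cube covered √(0.1² + 1.8²) ≈ 1.8 units.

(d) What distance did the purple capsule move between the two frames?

1.0

From (9.8, 0.8) to (10.1, 1.8), the purple capsule covered √(0.3² + 1.0²) ≈ 1.0 units.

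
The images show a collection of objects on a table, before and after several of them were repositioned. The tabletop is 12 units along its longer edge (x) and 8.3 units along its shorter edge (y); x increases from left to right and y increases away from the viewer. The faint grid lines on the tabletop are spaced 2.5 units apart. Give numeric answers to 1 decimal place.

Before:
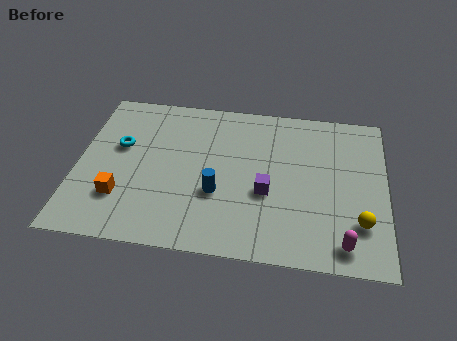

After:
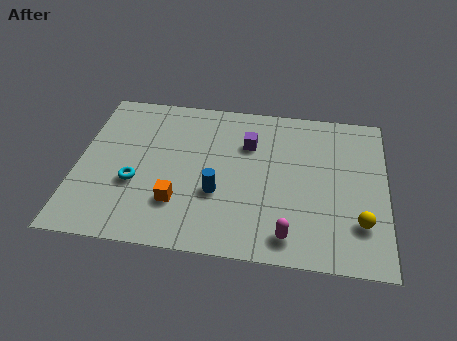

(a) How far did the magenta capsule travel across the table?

2.1

From (10.4, 1.1) to (8.3, 1.2), the magenta capsule covered √(2.1² + 0.1²) ≈ 2.1 units.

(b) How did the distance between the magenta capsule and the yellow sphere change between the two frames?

+1.6

The distance was about 1.3 in the first image and 2.9 in the second, so they moved 1.6 units further apart.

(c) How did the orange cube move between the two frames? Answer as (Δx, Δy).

(2.2, 0.0)

The orange cube was at about (1.8, 2.3) and moved to about (4.0, 2.3).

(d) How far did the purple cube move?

2.6

The purple cube moved from about (7.4, 3.3) to (6.6, 5.8), a distance of √(0.8² + 2.5²) ≈ 2.6.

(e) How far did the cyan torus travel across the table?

2.0

The cyan torus was near (1.6, 5.0) before and (2.3, 3.1) after, so it travelled √(0.7² + 1.9²) ≈ 2.0 units.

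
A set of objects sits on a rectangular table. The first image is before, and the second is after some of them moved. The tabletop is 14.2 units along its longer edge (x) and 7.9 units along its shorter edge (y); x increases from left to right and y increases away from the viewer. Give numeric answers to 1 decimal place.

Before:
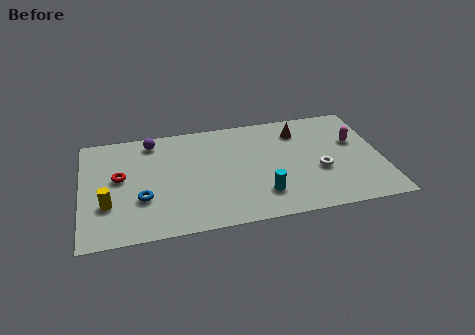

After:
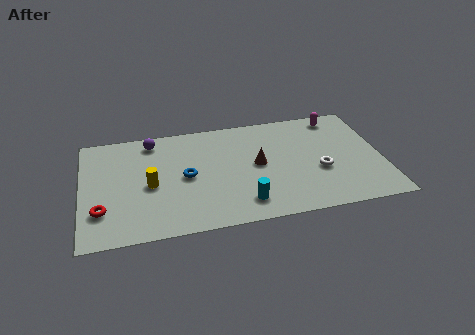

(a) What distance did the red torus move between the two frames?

2.4

The red torus was near (1.8, 4.4) before and (0.9, 2.2) after, so it travelled √(0.9² + 2.2²) ≈ 2.4 units.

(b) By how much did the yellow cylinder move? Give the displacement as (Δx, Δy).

(2.0, 1.0)

From the two frames, the yellow cylinder sits at roughly (1.2, 2.6) before and (3.2, 3.6) after.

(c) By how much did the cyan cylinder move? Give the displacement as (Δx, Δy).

(-0.9, -0.4)

From the two frames, the cyan cylinder sits at roughly (8.4, 1.9) before and (7.5, 1.5) after.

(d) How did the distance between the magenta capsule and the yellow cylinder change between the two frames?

-2.3

They were about 12.0 units apart before and 9.7 after — 2.3 units closer together.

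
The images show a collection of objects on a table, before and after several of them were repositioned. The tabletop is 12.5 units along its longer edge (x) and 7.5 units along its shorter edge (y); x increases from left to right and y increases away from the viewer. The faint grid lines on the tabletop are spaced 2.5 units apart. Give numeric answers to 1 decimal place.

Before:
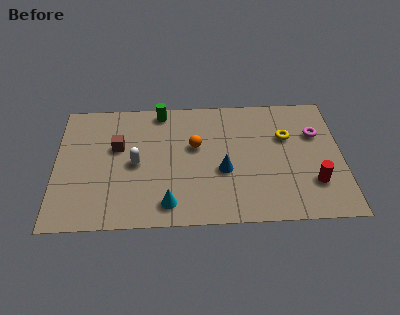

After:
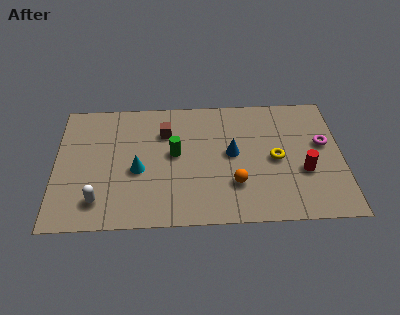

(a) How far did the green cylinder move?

2.7

The green cylinder was near (4.6, 6.7) before and (5.2, 4.1) after, so it travelled √(0.6² + 2.6²) ≈ 2.7 units.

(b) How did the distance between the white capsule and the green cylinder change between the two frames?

+0.9

The distance was about 3.3 in the first image and 4.2 in the second, so they moved 0.9 units further apart.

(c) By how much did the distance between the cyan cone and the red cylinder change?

+0.8

They were about 6.4 units apart before and 7.2 after — 0.8 units further apart.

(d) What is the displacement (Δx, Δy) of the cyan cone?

(-1.3, 2.0)

From the two frames, the cyan cone sits at roughly (4.9, 1.2) before and (3.6, 3.2) after.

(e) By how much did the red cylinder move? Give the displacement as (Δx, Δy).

(-0.4, 0.7)

From the two frames, the red cylinder sits at roughly (11.2, 2.1) before and (10.8, 2.8) after.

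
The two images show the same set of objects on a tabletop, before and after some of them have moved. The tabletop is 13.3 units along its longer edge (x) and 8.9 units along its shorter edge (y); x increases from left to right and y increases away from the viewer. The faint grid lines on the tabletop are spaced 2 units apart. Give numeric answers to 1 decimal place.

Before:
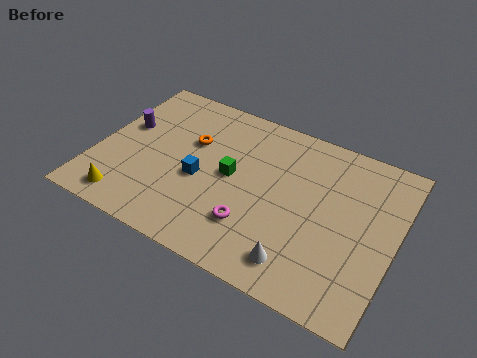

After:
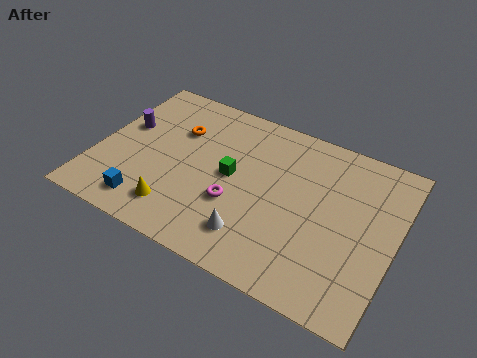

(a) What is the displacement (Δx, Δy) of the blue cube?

(-2.0, -2.4)

The blue cube was at about (4.7, 3.8) and moved to about (2.7, 1.4).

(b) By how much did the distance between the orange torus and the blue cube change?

+2.7

They were about 2.0 units apart before and 4.7 after — 2.7 units further apart.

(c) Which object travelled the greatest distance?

the blue cube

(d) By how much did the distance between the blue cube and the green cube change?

+3.1

Before: roughly 1.5 units apart; after: 4.6. That's 3.1 units further apart.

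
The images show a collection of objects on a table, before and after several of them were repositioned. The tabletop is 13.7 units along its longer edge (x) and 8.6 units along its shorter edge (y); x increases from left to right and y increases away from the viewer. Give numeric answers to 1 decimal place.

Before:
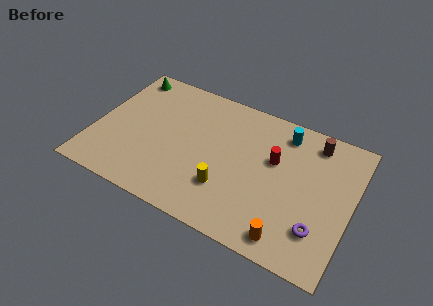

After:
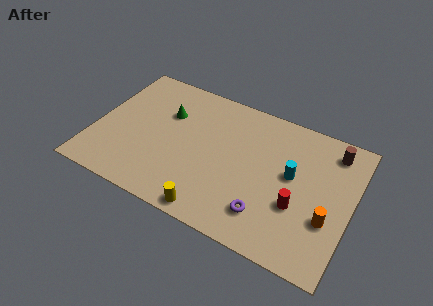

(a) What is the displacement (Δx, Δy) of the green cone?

(2.5, -1.7)

The green cone started near (1.1, 7.5) and ended near (3.6, 5.8).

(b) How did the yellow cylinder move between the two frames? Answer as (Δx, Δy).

(-0.5, -1.7)

The yellow cylinder started near (7.3, 2.5) and ended near (6.8, 0.8).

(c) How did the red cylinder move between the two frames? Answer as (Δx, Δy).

(1.5, -2.2)

From the two frames, the red cylinder sits at roughly (9.5, 5.3) before and (11.0, 3.1) after.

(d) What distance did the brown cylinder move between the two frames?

1.0

The brown cylinder moved from about (11.4, 7.3) to (12.4, 7.2), a distance of √(1.0² + 0.1²) ≈ 1.0.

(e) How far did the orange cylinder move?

2.6

The orange cylinder was near (10.8, 1.1) before and (12.6, 3.0) after, so it travelled √(1.8² + 1.9²) ≈ 2.6 units.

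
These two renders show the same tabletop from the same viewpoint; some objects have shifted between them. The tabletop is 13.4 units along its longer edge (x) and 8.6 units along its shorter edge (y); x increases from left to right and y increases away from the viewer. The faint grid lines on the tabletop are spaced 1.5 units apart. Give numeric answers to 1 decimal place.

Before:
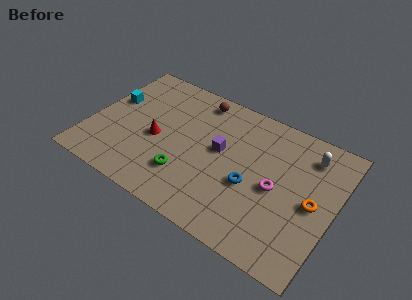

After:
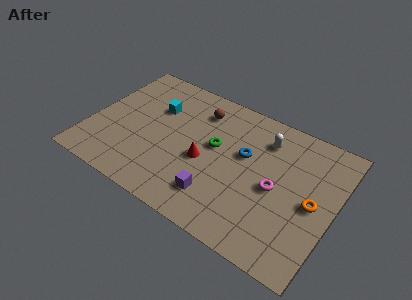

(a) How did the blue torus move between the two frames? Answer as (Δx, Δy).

(-0.6, 1.7)

The blue torus was at about (9.0, 3.5) and moved to about (8.4, 5.2).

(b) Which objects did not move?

the magenta torus and the orange torus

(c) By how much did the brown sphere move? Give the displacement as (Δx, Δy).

(0.2, -0.7)

The brown sphere started near (5.4, 7.5) and ended near (5.6, 6.8).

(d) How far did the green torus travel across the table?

2.9

The green torus was near (5.6, 2.3) before and (6.8, 4.9) after, so it travelled √(1.2² + 2.6²) ≈ 2.9 units.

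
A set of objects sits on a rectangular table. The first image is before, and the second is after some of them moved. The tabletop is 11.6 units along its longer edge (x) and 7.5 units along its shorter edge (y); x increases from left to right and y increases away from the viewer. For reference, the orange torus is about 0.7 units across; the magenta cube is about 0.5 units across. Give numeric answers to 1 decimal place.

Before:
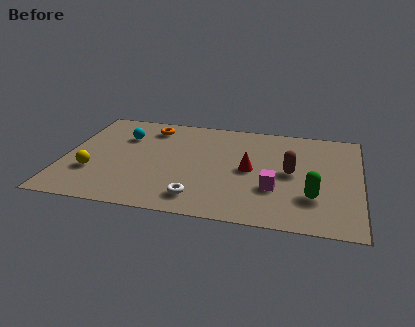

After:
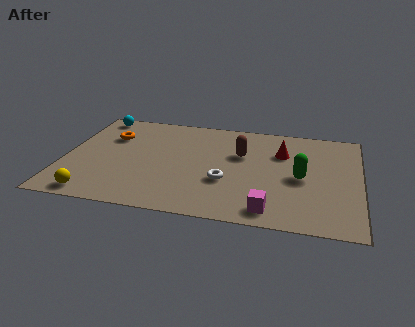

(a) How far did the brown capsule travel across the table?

2.2

The brown capsule was near (8.9, 3.8) before and (6.9, 4.8) after, so it travelled √(2.0² + 1.0²) ≈ 2.2 units.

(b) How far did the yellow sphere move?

1.6

From (1.2, 2.4) to (1.4, 0.8), the yellow sphere covered √(0.2² + 1.6²) ≈ 1.6 units.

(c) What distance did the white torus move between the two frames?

1.7

From (5.4, 1.3) to (6.4, 2.7), the white torus covered √(1.0² + 1.4²) ≈ 1.7 units.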